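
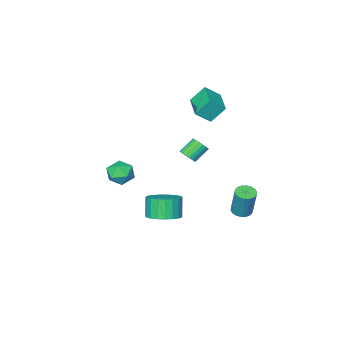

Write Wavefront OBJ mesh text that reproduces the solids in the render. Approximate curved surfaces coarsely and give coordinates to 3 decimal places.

v -4.368 -4.095 2.435
v -5.109 -3.611 3.532
v -3.483 -2.409 2.289
v -4.224 -1.925 3.386
v -3.476 -4.495 3.214
v -4.217 -4.011 4.311
v -2.591 -2.809 3.068
v -3.332 -2.325 4.165
v 3.336 -0.598 0.825
v 4.192 -0.656 0.478
v 3.668 -1.664 1.822
v 4.524 -1.722 1.475
v 4.264 -0.966 1.941
v 4.059 -0.307 1.324
v 3.801 -2.013 0.976
v 3.596 -1.354 0.359
v 4.479 -1.531 0.571
v 4.765 -0.884 1.167
v 3.095 -1.436 1.133
v 3.381 -0.789 1.729
v -3.628 0.528 -4.075
v -3.019 0.783 -4.19
v -2.883 1.326 -2.259
v -3.492 1.072 -2.145
v -3.199 1.015 -4.242
v -3.063 1.558 -2.312
v -3.464 1.151 -4.262
v -3.327 1.694 -2.331
v -3.761 1.163 -4.244
v -3.625 1.706 -2.314
v -4.032 1.05 -4.193
v -3.896 1.593 -2.263
v -4.223 0.833 -4.119
v -4.087 1.376 -2.188
v -4.296 0.556 -4.036
v -4.16 1.099 -2.105
v -4.237 0.274 -3.961
v -4.101 0.817 -2.03
v -4.057 0.042 -3.908
v -3.921 0.585 -1.978
v -3.793 -0.094 -3.889
v -3.656 0.449 -1.958
v -3.495 -0.106 -3.906
v -3.359 0.437 -1.976
v -3.224 0.007 -3.957
v -3.088 0.55 -2.027
v -3.033 0.224 -4.032
v -2.897 0.767 -2.101
v -2.96 0.501 -4.115
v -2.824 1.044 -2.184
v 2.042 0.458 -2.466
v 3.057 0.588 -2.153
v 2.713 0.133 -0.842
v 1.698 0.002 -1.154
v 2.88 0.986 -2.062
v 2.536 0.531 -0.751
v 2.559 1.293 -2.04
v 2.214 0.837 -0.729
v 2.148 1.455 -2.092
v 1.803 0.999 -0.781
v 1.718 1.444 -2.208
v 1.374 0.989 -0.897
v 1.345 1.263 -2.369
v 1 0.808 -1.058
v 1.092 0.943 -2.547
v 0.748 0.488 -1.236
v 1.004 0.539 -2.71
v 0.659 0.084 -1.399
v 1.095 0.121 -2.831
v 0.75 -0.335 -1.52
v 1.35 -0.239 -2.889
v 1.005 -0.695 -1.578
v 1.725 -0.479 -2.874
v 1.38 -0.934 -1.563
v 2.154 -0.556 -2.788
v 1.81 -1.012 -1.477
v 2.564 -0.459 -2.647
v 2.22 -0.914 -1.335
v 2.884 -0.202 -2.473
v 2.54 -0.658 -1.162
v 3.059 0.168 -2.299
v 2.714 -0.287 -0.988
v -2.158 -2.955 -0.565
v -1.799 -3.176 -0.124
v -2.762 -3.125 0.686
v -3.122 -2.905 0.245
v -1.765 -2.907 -0.101
v -2.729 -2.857 0.709
v -1.81 -2.648 -0.17
v -2.773 -2.598 0.641
v -1.923 -2.45 -0.317
v -2.886 -2.4 0.493
v -2.083 -2.352 -0.513
v -3.046 -2.302 0.297
v -2.258 -2.374 -0.72
v -3.221 -2.323 0.091
v -2.413 -2.51 -0.896
v -3.376 -2.46 -0.085
v -2.518 -2.735 -1.006
v -3.481 -2.684 -0.196
v -2.551 -3.003 -1.029
v -3.515 -2.953 -0.219
v -2.507 -3.262 -0.961
v -3.47 -3.212 -0.15
v -2.394 -3.46 -0.813
v -3.357 -3.41 -0.003
v -2.234 -3.558 -0.617
v -3.197 -3.508 0.193
v -2.059 -3.537 -0.411
v -3.022 -3.486 0.4
v -1.904 -3.4 -0.235
v -2.867 -3.35 0.576
f 2 4 1
f 5 2 1
f 1 4 3
f 3 5 1
f 2 8 4
f 6 2 5
f 6 8 2
f 4 8 3
f 7 5 3
f 3 8 7
f 7 6 5
f 8 6 7
f 9 20 14
f 9 14 10
f 9 10 16
f 9 16 19
f 9 19 20
f 10 14 18
f 14 20 13
f 20 19 11
f 19 16 15
f 16 10 17
f 12 18 13
f 12 13 11
f 12 11 15
f 12 15 17
f 12 17 18
f 13 18 14
f 11 13 20
f 15 11 19
f 17 15 16
f 18 17 10
f 22 21 25
f 22 25 23
f 23 25 26
f 23 26 24
f 25 21 27
f 25 27 26
f 26 27 28
f 26 28 24
f 27 21 29
f 27 29 28
f 28 29 30
f 28 30 24
f 29 21 31
f 29 31 30
f 30 31 32
f 30 32 24
f 31 21 33
f 31 33 32
f 32 33 34
f 32 34 24
f 33 21 35
f 33 35 34
f 34 35 36
f 34 36 24
f 35 21 37
f 35 37 36
f 36 37 38
f 36 38 24
f 37 21 39
f 37 39 38
f 38 39 40
f 38 40 24
f 39 21 41
f 39 41 40
f 40 41 42
f 40 42 24
f 41 21 43
f 41 43 42
f 42 43 44
f 42 44 24
f 43 21 45
f 43 45 44
f 44 45 46
f 44 46 24
f 45 21 47
f 45 47 46
f 46 47 48
f 46 48 24
f 47 21 49
f 47 49 48
f 48 49 50
f 48 50 24
f 49 21 22
f 49 22 50
f 50 22 23
f 50 23 24
f 52 51 55
f 52 55 53
f 53 55 56
f 53 56 54
f 55 51 57
f 55 57 56
f 56 57 58
f 56 58 54
f 57 51 59
f 57 59 58
f 58 59 60
f 58 60 54
f 59 51 61
f 59 61 60
f 60 61 62
f 60 62 54
f 61 51 63
f 61 63 62
f 62 63 64
f 62 64 54
f 63 51 65
f 63 65 64
f 64 65 66
f 64 66 54
f 65 51 67
f 65 67 66
f 66 67 68
f 66 68 54
f 67 51 69
f 67 69 68
f 68 69 70
f 68 70 54
f 69 51 71
f 69 71 70
f 70 71 72
f 70 72 54
f 71 51 73
f 71 73 72
f 72 73 74
f 72 74 54
f 73 51 75
f 73 75 74
f 74 75 76
f 74 76 54
f 75 51 77
f 75 77 76
f 76 77 78
f 76 78 54
f 77 51 79
f 77 79 78
f 78 79 80
f 78 80 54
f 79 51 81
f 79 81 80
f 80 81 82
f 80 82 54
f 81 51 52
f 81 52 82
f 82 52 53
f 82 53 54
f 84 83 87
f 84 87 85
f 85 87 88
f 85 88 86
f 87 83 89
f 87 89 88
f 88 89 90
f 88 90 86
f 89 83 91
f 89 91 90
f 90 91 92
f 90 92 86
f 91 83 93
f 91 93 92
f 92 93 94
f 92 94 86
f 93 83 95
f 93 95 94
f 94 95 96
f 94 96 86
f 95 83 97
f 95 97 96
f 96 97 98
f 96 98 86
f 97 83 99
f 97 99 98
f 98 99 100
f 98 100 86
f 99 83 101
f 99 101 100
f 100 101 102
f 100 102 86
f 101 83 103
f 101 103 102
f 102 103 104
f 102 104 86
f 103 83 105
f 103 105 104
f 104 105 106
f 104 106 86
f 105 83 107
f 105 107 106
f 106 107 108
f 106 108 86
f 107 83 109
f 107 109 108
f 108 109 110
f 108 110 86
f 109 83 111
f 109 111 110
f 110 111 112
f 110 112 86
f 111 83 84
f 111 84 112
f 112 84 85
f 112 85 86



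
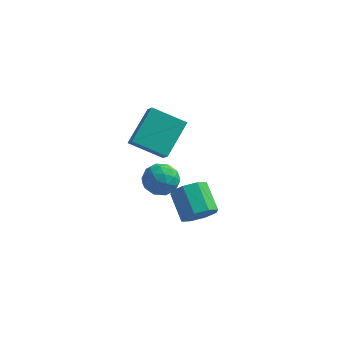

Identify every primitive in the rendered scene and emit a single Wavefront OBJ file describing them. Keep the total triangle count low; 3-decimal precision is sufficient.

v -1.313 1.202 2.373
v -2.874 0.998 3.159
v -0.93 2.799 3.548
v -2.491 2.595 4.335
v -0.909 0.625 3.025
v -2.47 0.421 3.812
v -0.526 2.222 4.201
v -2.087 2.018 4.987
v -1.829 2.916 -0.521
v -1.256 2.229 -0.757
v -2.244 2.151 0.697
v -1.671 1.464 0.461
v -1.328 2.278 0.737
v -1.072 2.75 -0.015
v -2.428 1.63 -0.045
v -2.172 2.102 -0.797
v -1.626 1.434 -0.463
v -0.947 1.834 0.021
v -2.553 2.546 -0.081
v -1.874 2.946 0.403
v -1.506 2.64 -0.746
v -1.994 1.74 0.686
v -1.793 2.219 0.848
v -1.456 1.815 0.71
v -1.397 2.946 -0.31
v -1.061 2.542 -0.449
v -1.103 2.571 0.43
v -2.439 1.838 0.389
v -2.103 1.434 0.25
v -2.044 2.565 -0.77
v -1.707 2.161 -0.908
v -2.397 1.809 -0.49
v -1.387 1.768 -0.712
v -1.631 1.319 0.004
v -2.076 1.416 -0.293
v -1.925 1.694 -0.735
v -0.987 2.004 -0.428
v -1.232 1.554 0.288
v -1.03 2.032 0.451
v -0.879 2.31 0.008
v -1.205 1.536 -0.255
v -2.268 2.826 -0.348
v -2.513 2.376 0.368
v -2.621 2.07 -0.068
v -2.47 2.348 -0.511
v -1.869 3.061 -0.064
v -2.113 2.612 0.652
v -1.575 2.686 0.675
v -1.424 2.964 0.233
v -2.295 2.844 0.195
v 0.218 1.774 -1.738
v 0.975 2.08 -1.36
v 0.12 3.092 -0.464
v -0.638 2.786 -0.842
v 0.801 2.433 -1.926
v -0.055 3.445 -1.03
v 0.285 2.4 -2.381
v -0.57 3.412 -1.485
v -0.27 2 -2.46
v -1.126 3.013 -1.564
v -0.54 1.468 -2.116
v -1.395 2.48 -1.22
v -0.365 1.115 -1.55
v -1.221 2.127 -0.654
v 0.15 1.148 -1.095
v -0.705 2.16 -0.199
v 0.706 1.547 -1.016
v -0.15 2.56 -0.12
f 2 4 1
f 5 2 1
f 1 4 3
f 3 5 1
f 2 8 4
f 6 2 5
f 6 8 2
f 4 8 3
f 7 5 3
f 3 8 7
f 7 6 5
f 8 6 7
f 9 46 25
f 46 20 49
f 25 49 14
f 46 49 25
f 9 25 21
f 25 14 26
f 21 26 10
f 25 26 21
f 9 21 30
f 21 10 31
f 30 31 16
f 21 31 30
f 9 30 42
f 30 16 45
f 42 45 19
f 30 45 42
f 9 42 46
f 42 19 50
f 46 50 20
f 42 50 46
f 10 26 37
f 26 14 40
f 37 40 18
f 26 40 37
f 14 49 27
f 49 20 48
f 27 48 13
f 49 48 27
f 20 50 47
f 50 19 43
f 47 43 11
f 50 43 47
f 19 45 44
f 45 16 32
f 44 32 15
f 45 32 44
f 16 31 36
f 31 10 33
f 36 33 17
f 31 33 36
f 12 38 24
f 38 18 39
f 24 39 13
f 38 39 24
f 12 24 22
f 24 13 23
f 22 23 11
f 24 23 22
f 12 22 29
f 22 11 28
f 29 28 15
f 22 28 29
f 12 29 34
f 29 15 35
f 34 35 17
f 29 35 34
f 12 34 38
f 34 17 41
f 38 41 18
f 34 41 38
f 13 39 27
f 39 18 40
f 27 40 14
f 39 40 27
f 11 23 47
f 23 13 48
f 47 48 20
f 23 48 47
f 15 28 44
f 28 11 43
f 44 43 19
f 28 43 44
f 17 35 36
f 35 15 32
f 36 32 16
f 35 32 36
f 18 41 37
f 41 17 33
f 37 33 10
f 41 33 37
f 52 51 55
f 52 55 53
f 53 55 56
f 53 56 54
f 55 51 57
f 55 57 56
f 56 57 58
f 56 58 54
f 57 51 59
f 57 59 58
f 58 59 60
f 58 60 54
f 59 51 61
f 59 61 60
f 60 61 62
f 60 62 54
f 61 51 63
f 61 63 62
f 62 63 64
f 62 64 54
f 63 51 65
f 63 65 64
f 64 65 66
f 64 66 54
f 65 51 67
f 65 67 66
f 66 67 68
f 66 68 54
f 67 51 52
f 67 52 68
f 68 52 53
f 68 53 54



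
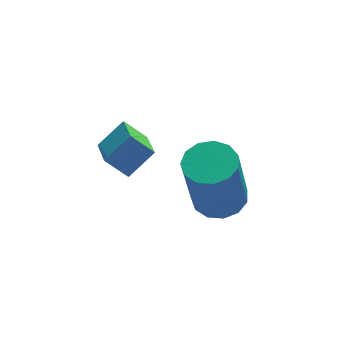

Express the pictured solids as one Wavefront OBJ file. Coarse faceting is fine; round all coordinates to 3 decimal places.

v -0.41 -3.188 1.338
v -0.982 -2.921 1.907
v -0.364 -2.022 0.837
v -0.936 -1.755 1.406
v 0.336 -2.945 1.974
v -0.236 -2.678 2.543
v 0.382 -1.779 1.473
v -0.19 -1.512 2.042
v 2.39 -1.781 -1.706
v 3.166 -1.782 -1.559
v 2.766 -2.2 0.553
v 1.99 -2.199 0.406
v 3.028 -1.363 -1.503
v 2.628 -1.78 0.61
v 2.688 -1.076 -1.51
v 2.288 -1.494 0.602
v 2.253 -1.014 -1.58
v 1.853 -1.431 0.532
v 1.861 -1.195 -1.69
v 1.461 -1.612 0.422
v 1.638 -1.562 -1.805
v 1.237 -1.98 0.307
v 1.653 -1.999 -1.889
v 1.253 -2.416 0.223
v 1.902 -2.367 -1.914
v 1.502 -2.784 0.198
v 2.307 -2.549 -1.874
v 1.906 -2.966 0.239
v 2.737 -2.487 -1.78
v 2.337 -2.905 0.332
v 3.058 -2.201 -1.663
v 2.658 -2.619 0.45
f 2 4 1
f 5 2 1
f 1 4 3
f 3 5 1
f 2 8 4
f 6 2 5
f 6 8 2
f 4 8 3
f 7 5 3
f 3 8 7
f 7 6 5
f 8 6 7
f 10 9 13
f 10 13 11
f 11 13 14
f 11 14 12
f 13 9 15
f 13 15 14
f 14 15 16
f 14 16 12
f 15 9 17
f 15 17 16
f 16 17 18
f 16 18 12
f 17 9 19
f 17 19 18
f 18 19 20
f 18 20 12
f 19 9 21
f 19 21 20
f 20 21 22
f 20 22 12
f 21 9 23
f 21 23 22
f 22 23 24
f 22 24 12
f 23 9 25
f 23 25 24
f 24 25 26
f 24 26 12
f 25 9 27
f 25 27 26
f 26 27 28
f 26 28 12
f 27 9 29
f 27 29 28
f 28 29 30
f 28 30 12
f 29 9 31
f 29 31 30
f 30 31 32
f 30 32 12
f 31 9 10
f 31 10 32
f 32 10 11
f 32 11 12



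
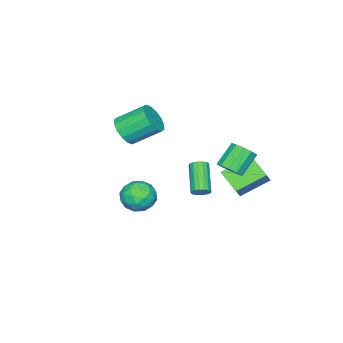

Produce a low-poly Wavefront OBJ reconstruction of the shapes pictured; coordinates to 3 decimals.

v 0.518 -1.137 -2.28
v 1.058 -0.336 -1.838
v 1.042 -2.184 -1.022
v 1.582 -1.383 -0.58
v 0.52 -1.373 -0.578
v 0.196 -0.726 -1.355
v 1.904 -1.794 -1.505
v 1.58 -1.147 -2.282
v 1.914 -0.742 -1.359
v 1.059 -0.482 -0.786
v 1.041 -2.038 -2.074
v 0.186 -1.778 -1.501
v 0.742 -0.645 -2.17
v 1.358 -1.875 -0.69
v 0.734 -1.869 -0.689
v 1.051 -1.398 -0.43
v 0.236 -0.874 -1.886
v 0.553 -0.403 -1.626
v 0.236 -1.012 -0.885
v 1.547 -2.117 -1.234
v 1.864 -1.646 -0.974
v 1.049 -1.122 -2.43
v 1.366 -0.651 -2.171
v 1.864 -1.508 -1.975
v 1.563 -0.413 -1.628
v 1.87 -1.028 -0.889
v 2.06 -1.27 -1.432
v 1.87 -0.889 -1.889
v 1.06 -0.26 -1.292
v 1.368 -0.875 -0.552
v 0.743 -0.869 -0.551
v 0.553 -0.489 -1.008
v 1.563 -0.498 -1.01
v 0.732 -1.645 -2.308
v 1.04 -2.26 -1.568
v 1.547 -2.031 -1.852
v 1.357 -1.651 -2.309
v 0.23 -1.492 -1.971
v 0.537 -2.107 -1.232
v 0.23 -1.631 -0.971
v 0.04 -1.25 -1.428
v 0.537 -2.022 -1.85
v -1.519 3.411 -1.034
v -2.067 2.101 -0.363
v -2.851 4.42 -0.151
v -3.399 3.111 0.52
v -0.901 3.549 -0.26
v -1.449 2.24 0.411
v -2.233 4.559 0.623
v -2.781 3.249 1.294
v -0.42 3.45 1.596
v 0.094 3.283 2.144
v -0.985 3.464 3.212
v -1.5 3.63 2.664
v 0.103 3.753 2.072
v -0.977 3.934 3.141
v -0.089 4.108 1.819
v -1.169 4.289 2.888
v -0.407 4.211 1.48
v -1.487 4.392 2.549
v -0.73 4.023 1.186
v -1.81 4.204 2.254
v -0.935 3.616 1.048
v -2.014 3.797 2.116
v -0.943 3.146 1.119
v -2.023 3.327 2.188
v -0.751 2.791 1.372
v -1.831 2.972 2.441
v -0.433 2.688 1.711
v -1.513 2.869 2.78
v -0.11 2.876 2.006
v -1.19 3.057 3.074
v 2.351 3.586 1.461
v 2.657 3.167 1.432
v 1.516 2.255 2.551
v 1.209 2.674 2.579
v 2.747 3.293 1.627
v 1.606 2.382 2.746
v 2.746 3.487 1.783
v 1.605 2.575 2.902
v 2.655 3.703 1.866
v 1.513 2.791 2.985
v 2.493 3.892 1.856
v 1.352 2.981 2.975
v 2.299 4.011 1.755
v 1.158 3.1 2.874
v 2.117 4.033 1.587
v 0.976 3.121 2.706
v 1.989 3.952 1.39
v 0.847 3.041 2.509
v 1.943 3.788 1.209
v 0.801 2.876 2.328
v 1.99 3.577 1.086
v 0.849 2.665 2.205
v 2.121 3.368 1.048
v 0.979 2.456 2.167
v 2.304 3.209 1.105
v 1.162 2.297 2.224
v 2.497 3.136 1.244
v 1.356 2.225 2.363
v -0.822 -3.497 1.849
v -0.167 -2.832 1.518
v -0.984 -1.499 2.58
v -1.638 -2.163 2.911
v -0.558 -2.809 1.188
v -1.375 -1.475 2.25
v -1.02 -2.97 1.035
v -1.837 -1.636 2.097
v -1.429 -3.272 1.1
v -2.245 -1.939 2.162
v -1.675 -3.634 1.366
v -2.491 -2.301 2.428
v -1.692 -3.96 1.761
v -2.509 -2.627 2.823
v -1.476 -4.161 2.18
v -2.293 -2.828 3.242
v -1.085 -4.185 2.51
v -1.902 -2.851 3.572
v -0.623 -4.024 2.663
v -1.44 -2.69 3.725
v -0.215 -3.721 2.598
v -1.031 -2.388 3.66
v 0.031 -3.359 2.332
v -0.785 -2.026 3.394
v 0.049 -3.033 1.937
v -0.768 -1.7 2.999
f 1 38 17
f 38 12 41
f 17 41 6
f 38 41 17
f 1 17 13
f 17 6 18
f 13 18 2
f 17 18 13
f 1 13 22
f 13 2 23
f 22 23 8
f 13 23 22
f 1 22 34
f 22 8 37
f 34 37 11
f 22 37 34
f 1 34 38
f 34 11 42
f 38 42 12
f 34 42 38
f 2 18 29
f 18 6 32
f 29 32 10
f 18 32 29
f 6 41 19
f 41 12 40
f 19 40 5
f 41 40 19
f 12 42 39
f 42 11 35
f 39 35 3
f 42 35 39
f 11 37 36
f 37 8 24
f 36 24 7
f 37 24 36
f 8 23 28
f 23 2 25
f 28 25 9
f 23 25 28
f 4 30 16
f 30 10 31
f 16 31 5
f 30 31 16
f 4 16 14
f 16 5 15
f 14 15 3
f 16 15 14
f 4 14 21
f 14 3 20
f 21 20 7
f 14 20 21
f 4 21 26
f 21 7 27
f 26 27 9
f 21 27 26
f 4 26 30
f 26 9 33
f 30 33 10
f 26 33 30
f 5 31 19
f 31 10 32
f 19 32 6
f 31 32 19
f 3 15 39
f 15 5 40
f 39 40 12
f 15 40 39
f 7 20 36
f 20 3 35
f 36 35 11
f 20 35 36
f 9 27 28
f 27 7 24
f 28 24 8
f 27 24 28
f 10 33 29
f 33 9 25
f 29 25 2
f 33 25 29
f 44 46 43
f 47 44 43
f 43 46 45
f 45 47 43
f 44 50 46
f 48 44 47
f 48 50 44
f 46 50 45
f 49 47 45
f 45 50 49
f 49 48 47
f 50 48 49
f 52 51 55
f 52 55 53
f 53 55 56
f 53 56 54
f 55 51 57
f 55 57 56
f 56 57 58
f 56 58 54
f 57 51 59
f 57 59 58
f 58 59 60
f 58 60 54
f 59 51 61
f 59 61 60
f 60 61 62
f 60 62 54
f 61 51 63
f 61 63 62
f 62 63 64
f 62 64 54
f 63 51 65
f 63 65 64
f 64 65 66
f 64 66 54
f 65 51 67
f 65 67 66
f 66 67 68
f 66 68 54
f 67 51 69
f 67 69 68
f 68 69 70
f 68 70 54
f 69 51 71
f 69 71 70
f 70 71 72
f 70 72 54
f 71 51 52
f 71 52 72
f 72 52 53
f 72 53 54
f 74 73 77
f 74 77 75
f 75 77 78
f 75 78 76
f 77 73 79
f 77 79 78
f 78 79 80
f 78 80 76
f 79 73 81
f 79 81 80
f 80 81 82
f 80 82 76
f 81 73 83
f 81 83 82
f 82 83 84
f 82 84 76
f 83 73 85
f 83 85 84
f 84 85 86
f 84 86 76
f 85 73 87
f 85 87 86
f 86 87 88
f 86 88 76
f 87 73 89
f 87 89 88
f 88 89 90
f 88 90 76
f 89 73 91
f 89 91 90
f 90 91 92
f 90 92 76
f 91 73 93
f 91 93 92
f 92 93 94
f 92 94 76
f 93 73 95
f 93 95 94
f 94 95 96
f 94 96 76
f 95 73 97
f 95 97 96
f 96 97 98
f 96 98 76
f 97 73 99
f 97 99 98
f 98 99 100
f 98 100 76
f 99 73 74
f 99 74 100
f 100 74 75
f 100 75 76
f 102 101 105
f 102 105 103
f 103 105 106
f 103 106 104
f 105 101 107
f 105 107 106
f 106 107 108
f 106 108 104
f 107 101 109
f 107 109 108
f 108 109 110
f 108 110 104
f 109 101 111
f 109 111 110
f 110 111 112
f 110 112 104
f 111 101 113
f 111 113 112
f 112 113 114
f 112 114 104
f 113 101 115
f 113 115 114
f 114 115 116
f 114 116 104
f 115 101 117
f 115 117 116
f 116 117 118
f 116 118 104
f 117 101 119
f 117 119 118
f 118 119 120
f 118 120 104
f 119 101 121
f 119 121 120
f 120 121 122
f 120 122 104
f 121 101 123
f 121 123 122
f 122 123 124
f 122 124 104
f 123 101 125
f 123 125 124
f 124 125 126
f 124 126 104
f 125 101 102
f 125 102 126
f 126 102 103
f 126 103 104



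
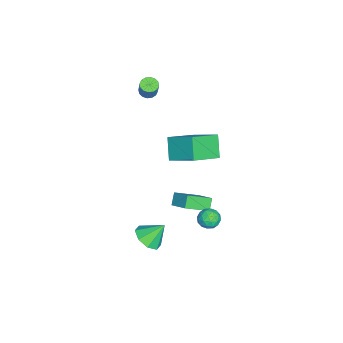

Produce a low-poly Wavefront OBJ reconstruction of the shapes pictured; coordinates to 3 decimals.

v 2.302 -1.07 -4.114
v 2.913 -0.439 -4.476
v 2.018 -0.17 -3.026
v 2.237 -0.348 -4.728
v 1.599 -0.679 -4.62
v 1.373 -1.239 -4.216
v 1.69 -1.7 -3.752
v 2.366 -1.792 -3.5
v 3.005 -1.46 -3.608
v 3.231 -0.9 -4.012
v -3.955 -2.304 3.312
v -3.483 -2.53 3.143
v -3.053 -2.362 4.119
v -3.525 -2.136 4.288
v -3.457 -2.253 3.084
v -3.027 -2.085 4.06
v -3.565 -1.99 3.086
v -3.135 -1.821 4.062
v -3.777 -1.81 3.148
v -3.347 -1.642 4.124
v -4.037 -1.763 3.255
v -3.607 -1.595 4.231
v -4.275 -1.861 3.376
v -3.845 -1.693 4.353
v -4.427 -2.078 3.481
v -3.997 -1.91 4.457
v -4.453 -2.355 3.54
v -4.023 -2.187 4.516
v -4.345 -2.619 3.538
v -3.915 -2.45 4.514
v -4.133 -2.798 3.476
v -3.703 -2.63 4.452
v -3.873 -2.845 3.369
v -3.443 -2.677 4.345
v -3.635 -2.747 3.247
v -3.205 -2.579 4.224
v 0.389 2.68 -3.15
v 1.019 2.677 -3.487
v 0.381 1.523 -3.153
v 1.011 1.52 -3.49
v 0.971 1.739 -2.811
v 0.976 2.454 -2.809
v 0.424 1.746 -3.831
v 0.429 2.461 -3.829
v 1.041 2.099 -3.908
v 1.379 2.096 -3.278
v 0.021 2.104 -3.362
v 0.359 2.101 -2.732
v 0.704 2.78 -3.318
v 0.696 1.42 -3.322
v 0.672 1.549 -2.923
v 1.042 1.547 -3.121
v 0.679 2.649 -2.92
v 1.049 2.647 -3.118
v 1.021 2.096 -2.721
v 0.351 1.553 -3.522
v 0.721 1.551 -3.72
v 0.358 2.653 -3.519
v 0.728 2.651 -3.717
v 0.379 2.104 -3.919
v 1.088 2.439 -3.764
v 1.083 1.759 -3.766
v 0.738 1.891 -3.966
v 0.741 2.312 -3.965
v 1.286 2.436 -3.394
v 1.282 1.756 -3.396
v 1.258 1.885 -2.996
v 1.261 2.306 -2.995
v 1.299 2.097 -3.641
v 0.118 2.444 -3.244
v 0.114 1.764 -3.246
v 0.139 1.894 -3.645
v 0.142 2.315 -3.644
v 0.317 2.441 -2.874
v 0.312 1.761 -2.876
v 0.659 1.888 -2.675
v 0.662 2.309 -2.674
v 0.101 2.103 -2.999
v -1.366 -0.288 -3.427
v -0.613 0.631 -2.766
v -2.178 0.985 -4.271
v -1.425 1.904 -3.61
v -0.775 -0.324 -4.05
v -0.022 0.595 -3.389
v -1.587 0.949 -4.894
v -0.834 1.868 -4.233
v -1.931 0.803 -0.465
v -2.91 0.525 0.691
v -1.281 2.322 0.452
v -2.26 2.044 1.608
v -0.46 -0.404 0.492
v -1.439 -0.682 1.648
v 0.19 1.115 1.409
v -0.789 0.837 2.565
f 2 1 4
f 2 4 3
f 4 1 5
f 4 5 3
f 5 1 6
f 5 6 3
f 6 1 7
f 6 7 3
f 7 1 8
f 7 8 3
f 8 1 9
f 8 9 3
f 9 1 10
f 9 10 3
f 10 1 2
f 10 2 3
f 12 11 15
f 12 15 13
f 13 15 16
f 13 16 14
f 15 11 17
f 15 17 16
f 16 17 18
f 16 18 14
f 17 11 19
f 17 19 18
f 18 19 20
f 18 20 14
f 19 11 21
f 19 21 20
f 20 21 22
f 20 22 14
f 21 11 23
f 21 23 22
f 22 23 24
f 22 24 14
f 23 11 25
f 23 25 24
f 24 25 26
f 24 26 14
f 25 11 27
f 25 27 26
f 26 27 28
f 26 28 14
f 27 11 29
f 27 29 28
f 28 29 30
f 28 30 14
f 29 11 31
f 29 31 30
f 30 31 32
f 30 32 14
f 31 11 33
f 31 33 32
f 32 33 34
f 32 34 14
f 33 11 35
f 33 35 34
f 34 35 36
f 34 36 14
f 35 11 12
f 35 12 36
f 36 12 13
f 36 13 14
f 37 74 53
f 74 48 77
f 53 77 42
f 74 77 53
f 37 53 49
f 53 42 54
f 49 54 38
f 53 54 49
f 37 49 58
f 49 38 59
f 58 59 44
f 49 59 58
f 37 58 70
f 58 44 73
f 70 73 47
f 58 73 70
f 37 70 74
f 70 47 78
f 74 78 48
f 70 78 74
f 38 54 65
f 54 42 68
f 65 68 46
f 54 68 65
f 42 77 55
f 77 48 76
f 55 76 41
f 77 76 55
f 48 78 75
f 78 47 71
f 75 71 39
f 78 71 75
f 47 73 72
f 73 44 60
f 72 60 43
f 73 60 72
f 44 59 64
f 59 38 61
f 64 61 45
f 59 61 64
f 40 66 52
f 66 46 67
f 52 67 41
f 66 67 52
f 40 52 50
f 52 41 51
f 50 51 39
f 52 51 50
f 40 50 57
f 50 39 56
f 57 56 43
f 50 56 57
f 40 57 62
f 57 43 63
f 62 63 45
f 57 63 62
f 40 62 66
f 62 45 69
f 66 69 46
f 62 69 66
f 41 67 55
f 67 46 68
f 55 68 42
f 67 68 55
f 39 51 75
f 51 41 76
f 75 76 48
f 51 76 75
f 43 56 72
f 56 39 71
f 72 71 47
f 56 71 72
f 45 63 64
f 63 43 60
f 64 60 44
f 63 60 64
f 46 69 65
f 69 45 61
f 65 61 38
f 69 61 65
f 80 82 79
f 83 80 79
f 79 82 81
f 81 83 79
f 80 86 82
f 84 80 83
f 84 86 80
f 82 86 81
f 85 83 81
f 81 86 85
f 85 84 83
f 86 84 85
f 88 90 87
f 91 88 87
f 87 90 89
f 89 91 87
f 88 94 90
f 92 88 91
f 92 94 88
f 90 94 89
f 93 91 89
f 89 94 93
f 93 92 91
f 94 92 93



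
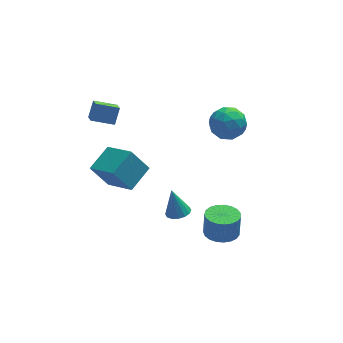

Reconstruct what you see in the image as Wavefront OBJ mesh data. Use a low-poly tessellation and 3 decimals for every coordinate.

v -3.955 -0.038 -0.124
v -2.712 1.038 0.446
v -4.919 1.598 -1.11
v -3.677 2.674 -0.541
v -3.023 -0.354 -1.559
v -1.781 0.722 -0.99
v -3.988 1.282 -2.546
v -2.745 2.358 -1.976
v 3.061 3.723 0.046
v 3.593 3.22 -0.835
v 2.727 2.06 0.795
v 3.259 1.557 -0.086
v 3.861 2.172 0.671
v 4.067 3.2 0.208
v 2.253 2.08 -0.248
v 2.459 3.108 -0.711
v 3.094 2.204 -1.017
v 4.087 2.261 -0.449
v 2.233 3.019 0.409
v 3.226 3.076 0.977
v 3.356 3.618 -0.46
v 2.964 1.662 0.42
v 3.317 2.024 0.865
v 3.63 1.728 0.347
v 3.635 3.606 0.153
v 3.948 3.31 -0.365
v 4.105 2.694 0.52
v 2.372 1.97 0.325
v 2.685 1.674 -0.193
v 2.69 3.552 -0.387
v 3.003 3.256 -0.905
v 2.215 2.586 -0.56
v 3.376 2.725 -1.085
v 3.179 1.747 -0.645
v 2.588 2.055 -0.74
v 2.709 2.659 -1.012
v 3.96 2.758 -0.751
v 3.763 1.78 -0.311
v 4.117 2.142 0.134
v 4.238 2.746 -0.138
v 3.666 2.161 -0.858
v 2.557 3.5 0.271
v 2.36 2.522 0.711
v 2.082 2.534 0.098
v 2.203 3.138 -0.174
v 3.141 3.533 0.605
v 2.944 2.555 1.045
v 3.611 2.621 0.972
v 3.732 3.225 0.7
v 2.654 3.119 0.818
v -4.429 3.442 1.324
v -4.017 3.976 2.218
v -4.406 4.235 0.839
v -3.994 4.769 1.733
v -3.146 3.151 0.907
v -2.734 3.685 1.801
v -3.123 3.944 0.422
v -2.711 4.478 1.316
v 1.373 -2.785 -4.108
v 2.007 -3.542 -4.035
v 2.122 -3.311 -2.639
v 1.487 -2.555 -2.712
v 2.26 -3.225 -4.108
v 2.374 -2.994 -2.712
v 2.359 -2.832 -4.181
v 2.473 -2.602 -2.785
v 2.288 -2.432 -4.242
v 2.402 -2.201 -2.845
v 2.058 -2.092 -4.279
v 2.173 -1.861 -2.883
v 1.71 -1.872 -4.287
v 1.825 -1.641 -2.891
v 1.304 -1.81 -4.264
v 1.418 -1.579 -2.867
v 0.909 -1.917 -4.214
v 1.024 -1.686 -2.818
v 0.595 -2.174 -4.146
v 0.71 -1.943 -2.749
v 0.415 -2.537 -4.071
v 0.53 -2.306 -2.675
v 0.401 -2.942 -4.003
v 0.515 -2.711 -2.606
v 0.555 -3.321 -3.953
v 0.669 -3.09 -2.556
v 0.85 -3.607 -3.93
v 0.964 -3.376 -2.533
v 1.236 -3.751 -3.937
v 1.35 -3.52 -2.541
v 1.645 -3.728 -3.975
v 1.759 -3.497 -2.578
v -0.689 -1.382 -3.167
v -0.165 -1.827 -2.954
v -0.951 -0.918 -1.553
v 0.005 -1.502 -3.02
v -0.011 -1.144 -3.126
v -0.209 -0.851 -3.242
v -0.536 -0.7 -3.338
v -0.904 -0.731 -3.389
v -1.214 -0.937 -3.38
v -1.384 -1.262 -3.314
v -1.368 -1.62 -3.209
v -1.17 -1.913 -3.092
v -0.843 -2.064 -2.996
v -0.475 -2.033 -2.946
f 2 4 1
f 5 2 1
f 1 4 3
f 3 5 1
f 2 8 4
f 6 2 5
f 6 8 2
f 4 8 3
f 7 5 3
f 3 8 7
f 7 6 5
f 8 6 7
f 9 46 25
f 46 20 49
f 25 49 14
f 46 49 25
f 9 25 21
f 25 14 26
f 21 26 10
f 25 26 21
f 9 21 30
f 21 10 31
f 30 31 16
f 21 31 30
f 9 30 42
f 30 16 45
f 42 45 19
f 30 45 42
f 9 42 46
f 42 19 50
f 46 50 20
f 42 50 46
f 10 26 37
f 26 14 40
f 37 40 18
f 26 40 37
f 14 49 27
f 49 20 48
f 27 48 13
f 49 48 27
f 20 50 47
f 50 19 43
f 47 43 11
f 50 43 47
f 19 45 44
f 45 16 32
f 44 32 15
f 45 32 44
f 16 31 36
f 31 10 33
f 36 33 17
f 31 33 36
f 12 38 24
f 38 18 39
f 24 39 13
f 38 39 24
f 12 24 22
f 24 13 23
f 22 23 11
f 24 23 22
f 12 22 29
f 22 11 28
f 29 28 15
f 22 28 29
f 12 29 34
f 29 15 35
f 34 35 17
f 29 35 34
f 12 34 38
f 34 17 41
f 38 41 18
f 34 41 38
f 13 39 27
f 39 18 40
f 27 40 14
f 39 40 27
f 11 23 47
f 23 13 48
f 47 48 20
f 23 48 47
f 15 28 44
f 28 11 43
f 44 43 19
f 28 43 44
f 17 35 36
f 35 15 32
f 36 32 16
f 35 32 36
f 18 41 37
f 41 17 33
f 37 33 10
f 41 33 37
f 52 54 51
f 55 52 51
f 51 54 53
f 53 55 51
f 52 58 54
f 56 52 55
f 56 58 52
f 54 58 53
f 57 55 53
f 53 58 57
f 57 56 55
f 58 56 57
f 60 59 63
f 60 63 61
f 61 63 64
f 61 64 62
f 63 59 65
f 63 65 64
f 64 65 66
f 64 66 62
f 65 59 67
f 65 67 66
f 66 67 68
f 66 68 62
f 67 59 69
f 67 69 68
f 68 69 70
f 68 70 62
f 69 59 71
f 69 71 70
f 70 71 72
f 70 72 62
f 71 59 73
f 71 73 72
f 72 73 74
f 72 74 62
f 73 59 75
f 73 75 74
f 74 75 76
f 74 76 62
f 75 59 77
f 75 77 76
f 76 77 78
f 76 78 62
f 77 59 79
f 77 79 78
f 78 79 80
f 78 80 62
f 79 59 81
f 79 81 80
f 80 81 82
f 80 82 62
f 81 59 83
f 81 83 82
f 82 83 84
f 82 84 62
f 83 59 85
f 83 85 84
f 84 85 86
f 84 86 62
f 85 59 87
f 85 87 86
f 86 87 88
f 86 88 62
f 87 59 89
f 87 89 88
f 88 89 90
f 88 90 62
f 89 59 60
f 89 60 90
f 90 60 61
f 90 61 62
f 92 91 94
f 92 94 93
f 94 91 95
f 94 95 93
f 95 91 96
f 95 96 93
f 96 91 97
f 96 97 93
f 97 91 98
f 97 98 93
f 98 91 99
f 98 99 93
f 99 91 100
f 99 100 93
f 100 91 101
f 100 101 93
f 101 91 102
f 101 102 93
f 102 91 103
f 102 103 93
f 103 91 104
f 103 104 93
f 104 91 92
f 104 92 93



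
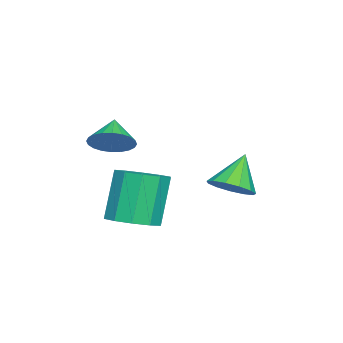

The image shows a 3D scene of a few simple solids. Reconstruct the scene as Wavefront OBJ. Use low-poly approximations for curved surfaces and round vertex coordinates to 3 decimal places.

v 0.47 -2.891 -1.857
v 1.057 -2.103 -1.671
v 0.276 -1.981 0.264
v -0.31 -2.769 0.077
v 0.522 -1.893 -1.899
v -0.258 -1.771 0.036
v -0.032 -2.065 -2.112
v -0.813 -1.943 -0.177
v -0.395 -2.552 -2.228
v -1.175 -2.43 -0.293
v -0.427 -3.168 -2.202
v -1.207 -3.046 -0.267
v -0.116 -3.679 -2.044
v -0.897 -3.557 -0.109
v 0.418 -3.889 -1.816
v -0.362 -3.767 0.119
v 0.973 -3.717 -1.603
v 0.192 -3.595 0.332
v 1.335 -3.23 -1.487
v 0.555 -3.108 0.448
v 1.367 -2.614 -1.513
v 0.587 -2.492 0.422
v -2.706 -0.323 -1.285
v -2.152 -0.823 -0.782
v -3.634 -0.057 0.005
v -1.978 -0.348 -0.756
v -2.036 0.136 -0.897
v -2.307 0.474 -1.162
v -2.704 0.559 -1.465
v -3.102 0.363 -1.711
v -3.375 -0.05 -1.822
v -3.435 -0.55 -1.762
v -3.264 -0.978 -1.55
v -2.916 -1.198 -1.254
v -2.501 -1.14 -0.968
v 1.444 -3.266 2.114
v 1.936 -3.082 2.743
v 0.596 -3.434 2.826
v 1.818 -2.794 2.67
v 1.643 -2.578 2.513
v 1.437 -2.466 2.295
v 1.232 -2.476 2.049
v 1.06 -2.607 1.813
v 0.946 -2.837 1.623
v 0.908 -3.133 1.507
v 0.951 -3.45 1.484
v 1.07 -3.738 1.557
v 1.245 -3.954 1.715
v 1.451 -4.066 1.933
v 1.655 -4.055 2.179
v 1.828 -3.925 2.415
v 1.942 -3.694 2.605
v 1.98 -3.398 2.72
f 2 1 5
f 2 5 3
f 3 5 6
f 3 6 4
f 5 1 7
f 5 7 6
f 6 7 8
f 6 8 4
f 7 1 9
f 7 9 8
f 8 9 10
f 8 10 4
f 9 1 11
f 9 11 10
f 10 11 12
f 10 12 4
f 11 1 13
f 11 13 12
f 12 13 14
f 12 14 4
f 13 1 15
f 13 15 14
f 14 15 16
f 14 16 4
f 15 1 17
f 15 17 16
f 16 17 18
f 16 18 4
f 17 1 19
f 17 19 18
f 18 19 20
f 18 20 4
f 19 1 21
f 19 21 20
f 20 21 22
f 20 22 4
f 21 1 2
f 21 2 22
f 22 2 3
f 22 3 4
f 24 23 26
f 24 26 25
f 26 23 27
f 26 27 25
f 27 23 28
f 27 28 25
f 28 23 29
f 28 29 25
f 29 23 30
f 29 30 25
f 30 23 31
f 30 31 25
f 31 23 32
f 31 32 25
f 32 23 33
f 32 33 25
f 33 23 34
f 33 34 25
f 34 23 35
f 34 35 25
f 35 23 24
f 35 24 25
f 37 36 39
f 37 39 38
f 39 36 40
f 39 40 38
f 40 36 41
f 40 41 38
f 41 36 42
f 41 42 38
f 42 36 43
f 42 43 38
f 43 36 44
f 43 44 38
f 44 36 45
f 44 45 38
f 45 36 46
f 45 46 38
f 46 36 47
f 46 47 38
f 47 36 48
f 47 48 38
f 48 36 49
f 48 49 38
f 49 36 50
f 49 50 38
f 50 36 51
f 50 51 38
f 51 36 52
f 51 52 38
f 52 36 53
f 52 53 38
f 53 36 37
f 53 37 38



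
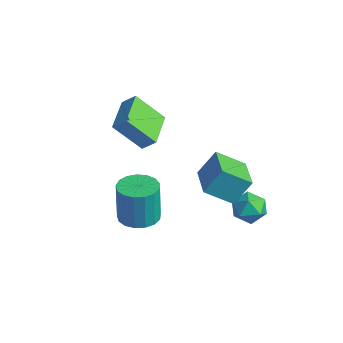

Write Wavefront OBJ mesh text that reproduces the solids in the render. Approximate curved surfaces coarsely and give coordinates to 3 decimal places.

v 1.142 -2.416 -2.214
v 2.121 -2.218 -2.169
v 2.017 -2.185 -0.061
v 1.038 -2.384 -0.106
v 1.917 -1.785 -2.185
v 1.813 -1.752 -0.078
v 1.535 -1.497 -2.209
v 1.432 -1.464 -0.101
v 1.064 -1.42 -2.233
v 0.96 -1.387 -0.126
v 0.61 -1.57 -2.253
v 0.506 -1.538 -0.146
v 0.278 -1.915 -2.264
v 0.174 -1.882 -0.157
v 0.144 -2.375 -2.263
v 0.04 -2.342 -0.156
v 0.238 -2.844 -2.251
v 0.135 -2.811 -0.144
v 0.54 -3.215 -2.231
v 0.436 -3.182 -0.124
v 0.979 -3.403 -2.206
v 0.876 -3.37 -0.099
v 1.456 -3.365 -2.183
v 1.352 -3.332 -0.076
v 1.86 -3.11 -2.167
v 1.757 -3.077 -0.06
v 2.1 -2.696 -2.162
v 1.997 -2.663 -0.055
v -1.777 0.194 1.171
v -2.635 -0.853 2.616
v -1.255 0.615 1.786
v -2.113 -0.432 3.231
v -0.407 -1.208 0.969
v -1.265 -2.255 2.414
v 0.115 -0.787 1.584
v -0.743 -1.834 3.029
v 1.571 3.37 -2.988
v 2.435 3.755 -3.129
v 1.785 2.445 -4.211
v 2.649 2.83 -4.352
v 2.49 2.277 -3.587
v 2.358 2.849 -2.831
v 1.862 3.351 -4.509
v 1.73 3.923 -3.753
v 2.616 3.743 -4.068
v 3.003 3.08 -3.499
v 1.217 3.12 -3.841
v 1.604 2.457 -3.272
v 1.816 0.672 -1.496
v 2.061 1.53 -0.205
v 0.092 1.527 -1.738
v 0.336 2.385 -0.446
v 2.544 1.875 -2.434
v 2.788 2.733 -1.142
v 0.819 2.73 -2.675
v 1.064 3.588 -1.384
f 2 1 5
f 2 5 3
f 3 5 6
f 3 6 4
f 5 1 7
f 5 7 6
f 6 7 8
f 6 8 4
f 7 1 9
f 7 9 8
f 8 9 10
f 8 10 4
f 9 1 11
f 9 11 10
f 10 11 12
f 10 12 4
f 11 1 13
f 11 13 12
f 12 13 14
f 12 14 4
f 13 1 15
f 13 15 14
f 14 15 16
f 14 16 4
f 15 1 17
f 15 17 16
f 16 17 18
f 16 18 4
f 17 1 19
f 17 19 18
f 18 19 20
f 18 20 4
f 19 1 21
f 19 21 20
f 20 21 22
f 20 22 4
f 21 1 23
f 21 23 22
f 22 23 24
f 22 24 4
f 23 1 25
f 23 25 24
f 24 25 26
f 24 26 4
f 25 1 27
f 25 27 26
f 26 27 28
f 26 28 4
f 27 1 2
f 27 2 28
f 28 2 3
f 28 3 4
f 30 32 29
f 33 30 29
f 29 32 31
f 31 33 29
f 30 36 32
f 34 30 33
f 34 36 30
f 32 36 31
f 35 33 31
f 31 36 35
f 35 34 33
f 36 34 35
f 37 48 42
f 37 42 38
f 37 38 44
f 37 44 47
f 37 47 48
f 38 42 46
f 42 48 41
f 48 47 39
f 47 44 43
f 44 38 45
f 40 46 41
f 40 41 39
f 40 39 43
f 40 43 45
f 40 45 46
f 41 46 42
f 39 41 48
f 43 39 47
f 45 43 44
f 46 45 38
f 50 52 49
f 53 50 49
f 49 52 51
f 51 53 49
f 50 56 52
f 54 50 53
f 54 56 50
f 52 56 51
f 55 53 51
f 51 56 55
f 55 54 53
f 56 54 55



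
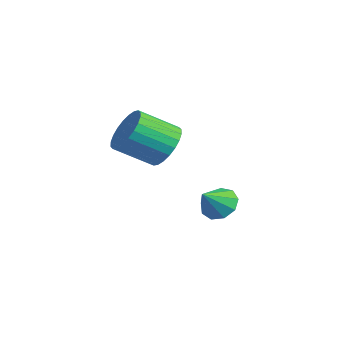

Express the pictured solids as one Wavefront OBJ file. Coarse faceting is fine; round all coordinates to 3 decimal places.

v 0.727 1.287 -1.837
v 1.052 0.848 -2.539
v 1.333 0.373 -0.983
v 1.447 1.276 -2.36
v 1.505 1.709 -1.937
v 1.199 1.945 -1.466
v 0.672 1.874 -1.169
v 0.171 1.528 -1.185
v -0.069 1.069 -1.505
v 0.063 0.713 -1.981
v 0.506 0.626 -2.389
v 2.374 -1.388 2.148
v 3.434 -1.558 2.034
v 3.286 -3.142 3.018
v 2.226 -2.972 3.132
v 3.425 -1.335 2.391
v 3.277 -2.919 3.375
v 3.255 -1.12 2.711
v 3.108 -2.704 3.696
v 2.952 -0.946 2.946
v 2.804 -2.529 3.93
v 2.56 -0.839 3.059
v 2.412 -2.422 4.043
v 2.14 -0.816 3.033
v 1.992 -2.399 4.018
v 1.756 -0.88 2.873
v 1.608 -2.463 3.857
v 1.465 -1.021 2.602
v 1.318 -2.604 3.586
v 1.314 -1.218 2.262
v 1.166 -2.802 3.246
v 1.323 -1.441 1.905
v 1.175 -3.025 2.889
v 1.492 -1.656 1.584
v 1.345 -3.24 2.569
v 1.796 -1.831 1.35
v 1.648 -3.414 2.334
v 2.188 -1.938 1.237
v 2.04 -3.521 2.221
v 2.608 -1.961 1.262
v 2.46 -3.544 2.247
v 2.992 -1.897 1.423
v 2.844 -3.48 2.407
v 3.282 -1.756 1.694
v 3.135 -3.339 2.678
f 2 1 4
f 2 4 3
f 4 1 5
f 4 5 3
f 5 1 6
f 5 6 3
f 6 1 7
f 6 7 3
f 7 1 8
f 7 8 3
f 8 1 9
f 8 9 3
f 9 1 10
f 9 10 3
f 10 1 11
f 10 11 3
f 11 1 2
f 11 2 3
f 13 12 16
f 13 16 14
f 14 16 17
f 14 17 15
f 16 12 18
f 16 18 17
f 17 18 19
f 17 19 15
f 18 12 20
f 18 20 19
f 19 20 21
f 19 21 15
f 20 12 22
f 20 22 21
f 21 22 23
f 21 23 15
f 22 12 24
f 22 24 23
f 23 24 25
f 23 25 15
f 24 12 26
f 24 26 25
f 25 26 27
f 25 27 15
f 26 12 28
f 26 28 27
f 27 28 29
f 27 29 15
f 28 12 30
f 28 30 29
f 29 30 31
f 29 31 15
f 30 12 32
f 30 32 31
f 31 32 33
f 31 33 15
f 32 12 34
f 32 34 33
f 33 34 35
f 33 35 15
f 34 12 36
f 34 36 35
f 35 36 37
f 35 37 15
f 36 12 38
f 36 38 37
f 37 38 39
f 37 39 15
f 38 12 40
f 38 40 39
f 39 40 41
f 39 41 15
f 40 12 42
f 40 42 41
f 41 42 43
f 41 43 15
f 42 12 44
f 42 44 43
f 43 44 45
f 43 45 15
f 44 12 13
f 44 13 45
f 45 13 14
f 45 14 15



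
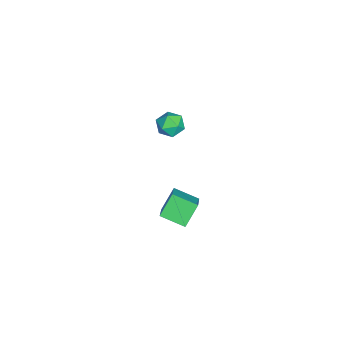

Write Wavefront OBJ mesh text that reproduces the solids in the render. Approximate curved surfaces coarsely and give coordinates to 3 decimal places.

v 2.427 -1.127 -1.588
v 3.82 -1.081 -0.563
v 2.754 0.268 -2.095
v 4.147 0.314 -1.07
v 3.273 -1.734 -2.71
v 4.666 -1.688 -1.685
v 3.6 -0.339 -3.217
v 4.993 -0.293 -2.192
v -3.834 -1.243 -1.535
v -3.399 -1.025 -2.322
v -3.581 -2.695 -1.798
v -3.146 -2.477 -2.585
v -2.763 -2.263 -1.77
v -2.92 -1.365 -1.608
v -4.06 -2.355 -2.512
v -4.217 -1.457 -2.35
v -3.539 -1.712 -2.926
v -2.737 -1.655 -2.467
v -4.243 -2.065 -1.653
v -3.441 -2.008 -1.194
f 2 4 1
f 5 2 1
f 1 4 3
f 3 5 1
f 2 8 4
f 6 2 5
f 6 8 2
f 4 8 3
f 7 5 3
f 3 8 7
f 7 6 5
f 8 6 7
f 9 20 14
f 9 14 10
f 9 10 16
f 9 16 19
f 9 19 20
f 10 14 18
f 14 20 13
f 20 19 11
f 19 16 15
f 16 10 17
f 12 18 13
f 12 13 11
f 12 11 15
f 12 15 17
f 12 17 18
f 13 18 14
f 11 13 20
f 15 11 19
f 17 15 16
f 18 17 10



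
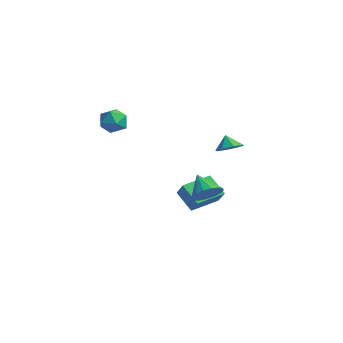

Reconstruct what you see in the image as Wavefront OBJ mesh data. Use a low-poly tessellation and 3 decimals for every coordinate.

v -2.304 3.093 -5.107
v -3.525 2.804 -3.914
v -2.366 5.127 -4.677
v -3.586 4.839 -3.485
v -1.334 2.921 -4.155
v -2.554 2.633 -2.963
v -1.395 4.956 -3.726
v -2.616 4.667 -2.533
v -1.562 -2.984 3.894
v -1.042 -2.879 4.728
v -0.318 -3.721 3.212
v 0.202 -3.616 4.046
v -0.571 -4.232 4.019
v -1.34 -3.777 4.44
v -0.02 -2.823 3.5
v -0.789 -2.368 3.921
v -0.09 -2.78 4.485
v -0.43 -3.651 4.806
v -0.93 -2.949 3.134
v -1.27 -3.82 3.455
v 2.537 1.118 -1.747
v 3.25 0.932 -1.027
v 1.343 1.162 -0.553
v 3.238 1.424 -1.057
v 3.066 1.846 -1.245
v 2.772 2.101 -1.548
v 2.425 2.131 -1.897
v 2.103 1.929 -2.211
v 1.881 1.541 -2.419
v 1.81 1.056 -2.473
v 1.905 0.586 -2.361
v 2.145 0.237 -2.108
v 2.475 0.09 -1.773
v 2.819 0.179 -1.431
v 3.099 0.483 -1.162
v 3.159 2.25 1.925
v 3.912 2.003 2.33
v 2.681 2.25 2.815
v 3.845 2.68 2.295
v 3.376 3.105 2.043
v 2.78 3.03 1.722
v 2.406 2.498 1.521
v 2.473 1.821 1.556
v 2.942 1.395 1.808
v 3.538 1.471 2.128
f 2 4 1
f 5 2 1
f 1 4 3
f 3 5 1
f 2 8 4
f 6 2 5
f 6 8 2
f 4 8 3
f 7 5 3
f 3 8 7
f 7 6 5
f 8 6 7
f 9 20 14
f 9 14 10
f 9 10 16
f 9 16 19
f 9 19 20
f 10 14 18
f 14 20 13
f 20 19 11
f 19 16 15
f 16 10 17
f 12 18 13
f 12 13 11
f 12 11 15
f 12 15 17
f 12 17 18
f 13 18 14
f 11 13 20
f 15 11 19
f 17 15 16
f 18 17 10
f 22 21 24
f 22 24 23
f 24 21 25
f 24 25 23
f 25 21 26
f 25 26 23
f 26 21 27
f 26 27 23
f 27 21 28
f 27 28 23
f 28 21 29
f 28 29 23
f 29 21 30
f 29 30 23
f 30 21 31
f 30 31 23
f 31 21 32
f 31 32 23
f 32 21 33
f 32 33 23
f 33 21 34
f 33 34 23
f 34 21 35
f 34 35 23
f 35 21 22
f 35 22 23
f 37 36 39
f 37 39 38
f 39 36 40
f 39 40 38
f 40 36 41
f 40 41 38
f 41 36 42
f 41 42 38
f 42 36 43
f 42 43 38
f 43 36 44
f 43 44 38
f 44 36 45
f 44 45 38
f 45 36 37
f 45 37 38



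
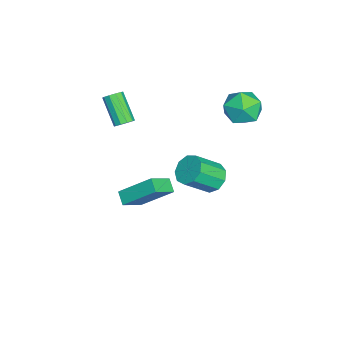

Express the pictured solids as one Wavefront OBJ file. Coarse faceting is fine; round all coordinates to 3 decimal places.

v -3.889 3.285 1.015
v -2.698 3.11 1.127
v -4.222 1.53 1.813
v -3.031 1.355 1.925
v -3.587 2.186 2.605
v -3.381 3.271 2.112
v -3.539 1.369 0.828
v -3.333 2.454 0.335
v -2.482 1.926 1.012
v -2.511 2.431 2.11
v -4.409 2.209 0.83
v -4.438 2.714 1.928
v -2.914 0.886 -4.207
v -2.046 1.28 -4.327
v -1.299 0.027 -3.033
v -2.166 -0.366 -2.913
v -2.368 1.587 -3.844
v -1.621 0.335 -2.549
v -2.944 1.567 -3.531
v -2.197 0.314 -2.236
v -3.507 1.228 -3.534
v -2.76 -0.025 -2.24
v -3.792 0.729 -3.853
v -3.045 -0.524 -2.558
v -3.666 0.304 -4.337
v -2.918 -0.949 -3.043
v -3.188 0.151 -4.76
v -2.441 -1.101 -3.466
v -2.581 0.343 -4.925
v -1.834 -0.91 -3.631
v -2.131 0.788 -4.754
v -1.384 -0.464 -3.46
v 2.418 -2.414 -0.545
v 3.345 -3.199 0.265
v 2.577 -0.751 0.886
v 3.504 -1.536 1.696
v 3.056 -2.104 -0.976
v 3.983 -2.889 -0.166
v 3.215 -0.441 0.455
v 4.142 -1.226 1.265
v -1.07 -3.522 1.66
v -0.741 -3.322 2.067
v -1.861 -4.077 3.346
v -2.19 -4.278 2.94
v -0.982 -3.083 1.997
v -2.101 -3.839 3.276
v -1.257 -3.012 1.799
v -2.376 -3.768 3.078
v -1.46 -3.136 1.547
v -2.579 -3.892 2.826
v -1.515 -3.408 1.339
v -2.634 -4.163 2.618
v -1.399 -3.723 1.254
v -2.519 -4.478 2.533
v -1.159 -3.961 1.324
v -2.278 -4.717 2.603
v -0.884 -4.032 1.522
v -2.003 -4.788 2.801
v -0.681 -3.908 1.774
v -1.8 -4.664 3.053
v -0.626 -3.637 1.982
v -1.745 -4.392 3.261
f 1 12 6
f 1 6 2
f 1 2 8
f 1 8 11
f 1 11 12
f 2 6 10
f 6 12 5
f 12 11 3
f 11 8 7
f 8 2 9
f 4 10 5
f 4 5 3
f 4 3 7
f 4 7 9
f 4 9 10
f 5 10 6
f 3 5 12
f 7 3 11
f 9 7 8
f 10 9 2
f 14 13 17
f 14 17 15
f 15 17 18
f 15 18 16
f 17 13 19
f 17 19 18
f 18 19 20
f 18 20 16
f 19 13 21
f 19 21 20
f 20 21 22
f 20 22 16
f 21 13 23
f 21 23 22
f 22 23 24
f 22 24 16
f 23 13 25
f 23 25 24
f 24 25 26
f 24 26 16
f 25 13 27
f 25 27 26
f 26 27 28
f 26 28 16
f 27 13 29
f 27 29 28
f 28 29 30
f 28 30 16
f 29 13 31
f 29 31 30
f 30 31 32
f 30 32 16
f 31 13 14
f 31 14 32
f 32 14 15
f 32 15 16
f 34 36 33
f 37 34 33
f 33 36 35
f 35 37 33
f 34 40 36
f 38 34 37
f 38 40 34
f 36 40 35
f 39 37 35
f 35 40 39
f 39 38 37
f 40 38 39
f 42 41 45
f 42 45 43
f 43 45 46
f 43 46 44
f 45 41 47
f 45 47 46
f 46 47 48
f 46 48 44
f 47 41 49
f 47 49 48
f 48 49 50
f 48 50 44
f 49 41 51
f 49 51 50
f 50 51 52
f 50 52 44
f 51 41 53
f 51 53 52
f 52 53 54
f 52 54 44
f 53 41 55
f 53 55 54
f 54 55 56
f 54 56 44
f 55 41 57
f 55 57 56
f 56 57 58
f 56 58 44
f 57 41 59
f 57 59 58
f 58 59 60
f 58 60 44
f 59 41 61
f 59 61 60
f 60 61 62
f 60 62 44
f 61 41 42
f 61 42 62
f 62 42 43
f 62 43 44



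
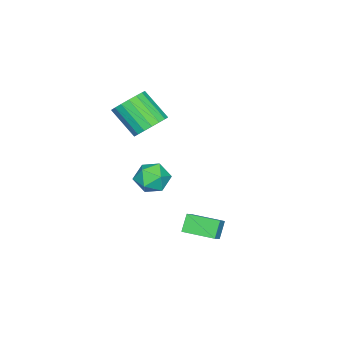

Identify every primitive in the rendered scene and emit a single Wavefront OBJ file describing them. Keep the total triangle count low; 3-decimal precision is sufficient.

v -1.591 -1.935 1.94
v -0.592 -2.08 1.937
v -0.789 -3.47 3.276
v -1.789 -3.325 3.28
v -0.646 -1.766 2.255
v -0.844 -3.156 3.594
v -0.888 -1.486 2.51
v -1.086 -2.876 3.849
v -1.269 -1.295 2.652
v -1.467 -2.685 3.991
v -1.714 -1.231 2.654
v -1.912 -2.62 3.993
v -2.135 -1.306 2.514
v -2.332 -2.695 3.853
v -2.447 -1.505 2.26
v -2.645 -2.895 3.599
v -2.591 -1.79 1.944
v -2.788 -3.18 3.283
v -2.536 -2.104 1.626
v -2.734 -3.494 2.965
v -2.294 -2.384 1.371
v -2.492 -3.774 2.71
v -1.913 -2.575 1.229
v -2.111 -3.965 2.568
v -1.468 -2.64 1.227
v -1.666 -4.029 2.566
v -1.048 -2.565 1.367
v -1.245 -3.954 2.706
v -0.735 -2.365 1.621
v -0.933 -3.755 2.96
v -4.405 -3.046 -3.14
v -3.925 -2.681 -3.988
v -2.915 -3.219 -2.372
v -2.435 -2.854 -3.22
v -3.024 -2.22 -2.642
v -3.944 -2.113 -3.116
v -2.896 -3.787 -3.244
v -3.816 -3.68 -3.718
v -2.992 -3.139 -4.052
v -3.071 -2.17 -3.68
v -3.769 -3.73 -2.68
v -3.848 -2.761 -2.308
v 1.117 1.785 -1.431
v 1.811 1.895 -0.918
v 0.898 3.41 -1.482
v 1.592 3.519 -0.969
v 1.728 1.841 -2.271
v 2.422 1.95 -1.758
v 1.509 3.465 -2.322
v 2.203 3.575 -1.809
f 2 1 5
f 2 5 3
f 3 5 6
f 3 6 4
f 5 1 7
f 5 7 6
f 6 7 8
f 6 8 4
f 7 1 9
f 7 9 8
f 8 9 10
f 8 10 4
f 9 1 11
f 9 11 10
f 10 11 12
f 10 12 4
f 11 1 13
f 11 13 12
f 12 13 14
f 12 14 4
f 13 1 15
f 13 15 14
f 14 15 16
f 14 16 4
f 15 1 17
f 15 17 16
f 16 17 18
f 16 18 4
f 17 1 19
f 17 19 18
f 18 19 20
f 18 20 4
f 19 1 21
f 19 21 20
f 20 21 22
f 20 22 4
f 21 1 23
f 21 23 22
f 22 23 24
f 22 24 4
f 23 1 25
f 23 25 24
f 24 25 26
f 24 26 4
f 25 1 27
f 25 27 26
f 26 27 28
f 26 28 4
f 27 1 29
f 27 29 28
f 28 29 30
f 28 30 4
f 29 1 2
f 29 2 30
f 30 2 3
f 30 3 4
f 31 42 36
f 31 36 32
f 31 32 38
f 31 38 41
f 31 41 42
f 32 36 40
f 36 42 35
f 42 41 33
f 41 38 37
f 38 32 39
f 34 40 35
f 34 35 33
f 34 33 37
f 34 37 39
f 34 39 40
f 35 40 36
f 33 35 42
f 37 33 41
f 39 37 38
f 40 39 32
f 44 46 43
f 47 44 43
f 43 46 45
f 45 47 43
f 44 50 46
f 48 44 47
f 48 50 44
f 46 50 45
f 49 47 45
f 45 50 49
f 49 48 47
f 50 48 49



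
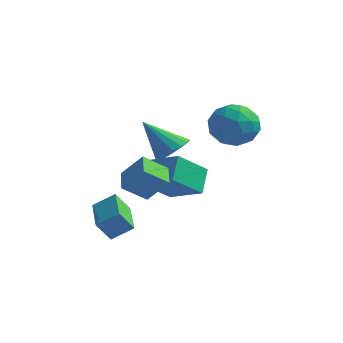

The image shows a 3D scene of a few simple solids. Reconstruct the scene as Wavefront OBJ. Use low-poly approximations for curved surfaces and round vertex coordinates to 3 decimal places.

v -3.234 3.672 -3.379
v -3.937 2.196 -2.126
v -3.54 4.711 -2.327
v -4.243 3.235 -1.074
v -1.417 3.445 -2.626
v -2.12 1.969 -1.373
v -1.723 4.484 -1.574
v -2.426 3.008 -0.321
v -1.519 0.995 0.941
v -0.804 1.022 1.581
v -2.921 0.705 2.519
v -0.936 1.461 1.545
v -1.201 1.793 1.37
v -1.539 1.942 1.097
v -1.873 1.874 0.788
v -2.125 1.605 0.515
v -2.239 1.196 0.339
v -2.188 0.741 0.301
v -1.983 0.344 0.41
v -1.672 0.096 0.64
v -1.327 0.054 0.94
v -1.025 0.228 1.24
v -0.836 0.577 1.471
v 1.22 3.323 1.581
v 1.714 2.936 2.664
v -0.514 2.384 2.036
v -0.02 1.997 3.119
v -0.272 3.21 2.944
v 0.8 3.791 2.662
v 0.4 1.529 2.038
v 1.472 2.11 1.756
v 1.207 1.828 2.946
v 0.792 2.867 3.506
v 0.408 2.453 1.194
v -0.007 3.492 1.754
v 1.62 3.212 2.082
v -0.42 2.108 2.618
v -0.567 2.821 2.515
v -0.277 2.594 3.151
v 1.082 3.714 2.081
v 1.372 3.487 2.718
v 0.205 3.648 2.883
v -0.172 1.833 1.982
v 0.118 1.606 2.619
v 1.477 2.726 1.549
v 1.767 2.499 2.185
v 0.995 1.672 1.817
v 1.612 2.333 2.885
v 0.592 1.781 3.153
v 0.839 1.506 2.517
v 1.469 1.848 2.351
v 1.368 2.944 3.214
v 0.348 2.392 3.482
v 0.2 3.105 3.379
v 0.83 3.446 3.213
v 1.07 2.293 3.38
v 0.852 2.928 1.218
v -0.168 2.376 1.486
v 0.37 1.874 1.487
v 1 2.215 1.321
v 0.608 3.539 1.547
v -0.412 2.987 1.815
v -0.269 3.472 2.349
v 0.361 3.814 2.183
v 0.13 3.027 1.32
v -3.434 -0.258 -1.319
v -2.416 -0.05 -0.129
v -4.089 0.775 -0.939
v -3.07 0.983 0.25
v -2.61 0.577 -2.17
v -1.591 0.785 -0.981
v -3.264 1.61 -1.791
v -2.246 1.818 -0.601
v -3.65 -2.055 -2.916
v -2.784 -1.51 -2.234
v -4.907 -0.351 -2.684
v -4.041 0.194 -2.002
v -3.179 -1.574 -3.898
v -2.313 -1.029 -3.216
v -4.436 0.13 -3.666
v -3.57 0.675 -2.984
f 2 4 1
f 5 2 1
f 1 4 3
f 3 5 1
f 2 8 4
f 6 2 5
f 6 8 2
f 4 8 3
f 7 5 3
f 3 8 7
f 7 6 5
f 8 6 7
f 10 9 12
f 10 12 11
f 12 9 13
f 12 13 11
f 13 9 14
f 13 14 11
f 14 9 15
f 14 15 11
f 15 9 16
f 15 16 11
f 16 9 17
f 16 17 11
f 17 9 18
f 17 18 11
f 18 9 19
f 18 19 11
f 19 9 20
f 19 20 11
f 20 9 21
f 20 21 11
f 21 9 22
f 21 22 11
f 22 9 23
f 22 23 11
f 23 9 10
f 23 10 11
f 24 61 40
f 61 35 64
f 40 64 29
f 61 64 40
f 24 40 36
f 40 29 41
f 36 41 25
f 40 41 36
f 24 36 45
f 36 25 46
f 45 46 31
f 36 46 45
f 24 45 57
f 45 31 60
f 57 60 34
f 45 60 57
f 24 57 61
f 57 34 65
f 61 65 35
f 57 65 61
f 25 41 52
f 41 29 55
f 52 55 33
f 41 55 52
f 29 64 42
f 64 35 63
f 42 63 28
f 64 63 42
f 35 65 62
f 65 34 58
f 62 58 26
f 65 58 62
f 34 60 59
f 60 31 47
f 59 47 30
f 60 47 59
f 31 46 51
f 46 25 48
f 51 48 32
f 46 48 51
f 27 53 39
f 53 33 54
f 39 54 28
f 53 54 39
f 27 39 37
f 39 28 38
f 37 38 26
f 39 38 37
f 27 37 44
f 37 26 43
f 44 43 30
f 37 43 44
f 27 44 49
f 44 30 50
f 49 50 32
f 44 50 49
f 27 49 53
f 49 32 56
f 53 56 33
f 49 56 53
f 28 54 42
f 54 33 55
f 42 55 29
f 54 55 42
f 26 38 62
f 38 28 63
f 62 63 35
f 38 63 62
f 30 43 59
f 43 26 58
f 59 58 34
f 43 58 59
f 32 50 51
f 50 30 47
f 51 47 31
f 50 47 51
f 33 56 52
f 56 32 48
f 52 48 25
f 56 48 52
f 67 69 66
f 70 67 66
f 66 69 68
f 68 70 66
f 67 73 69
f 71 67 70
f 71 73 67
f 69 73 68
f 72 70 68
f 68 73 72
f 72 71 70
f 73 71 72
f 75 77 74
f 78 75 74
f 74 77 76
f 76 78 74
f 75 81 77
f 79 75 78
f 79 81 75
f 77 81 76
f 80 78 76
f 76 81 80
f 80 79 78
f 81 79 80



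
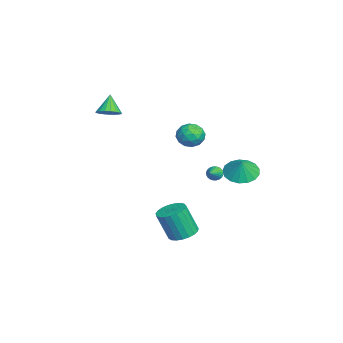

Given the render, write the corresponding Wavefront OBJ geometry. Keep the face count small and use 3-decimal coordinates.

v -3.217 -3.934 2.869
v -2.687 -3.456 3.185
v -3.983 -3.866 4.051
v -2.907 -3.236 3.03
v -3.188 -3.155 2.843
v -3.475 -3.227 2.662
v -3.71 -3.44 2.521
v -3.848 -3.75 2.449
v -3.861 -4.097 2.461
v -3.746 -4.412 2.553
v -3.527 -4.631 2.708
v -3.246 -4.713 2.895
v -2.959 -4.64 3.077
v -2.724 -4.428 3.217
v -2.586 -4.117 3.289
v -2.573 -3.77 3.277
v 3.49 0.542 -3.565
v 4.4 0.535 -3.567
v 4.4 -0.168 -1.738
v 3.49 -0.162 -1.735
v 4.324 0.881 -3.434
v 4.324 0.178 -1.605
v 4.104 1.169 -3.324
v 4.104 0.465 -1.494
v 3.778 1.347 -3.255
v 3.778 0.644 -1.426
v 3.401 1.387 -3.24
v 3.402 0.684 -1.41
v 3.041 1.28 -3.281
v 3.041 0.577 -1.451
v 2.758 1.046 -3.371
v 2.758 0.343 -1.541
v 2.601 0.724 -3.494
v 2.602 0.021 -1.665
v 2.598 0.371 -3.63
v 2.599 -0.332 -1.8
v 2.749 0.048 -3.754
v 2.75 -0.656 -1.925
v 3.029 -0.191 -3.846
v 3.029 -0.894 -2.017
v 3.388 -0.302 -3.889
v 3.388 -1.006 -2.06
v 3.764 -0.268 -3.876
v 3.765 -0.971 -2.047
v 4.093 -0.094 -3.809
v 4.094 -0.797 -1.98
v 4.318 0.19 -3.7
v 4.319 -0.513 -1.871
v -2.113 1.352 2.005
v -1.342 1.547 2.456
v -1.438 0.213 1.344
v -0.667 0.408 1.795
v -1.392 0.083 2.248
v -1.809 0.787 2.657
v -0.971 0.973 1.143
v -1.388 1.677 1.552
v -0.636 1.313 1.924
v -0.896 0.763 2.607
v -1.884 0.997 1.193
v -2.144 0.447 1.876
v -1.787 1.55 2.288
v -0.993 0.21 1.512
v -1.419 0.019 1.778
v -0.966 0.134 2.043
v -2.062 1.103 2.406
v -1.608 1.218 2.672
v -1.638 0.357 2.549
v -1.172 0.542 1.128
v -0.718 0.657 1.394
v -1.814 1.626 1.757
v -1.361 1.741 2.022
v -1.142 1.403 1.251
v -0.918 1.527 2.241
v -0.522 0.857 1.852
v -0.7 1.189 1.469
v -0.946 1.603 1.709
v -1.071 1.203 2.642
v -0.675 0.534 2.254
v -1.101 0.343 2.52
v -1.346 0.756 2.76
v -0.656 1.066 2.329
v -2.105 1.226 1.546
v -1.709 0.557 1.158
v -1.434 1.004 1.04
v -1.679 1.417 1.28
v -2.258 0.903 1.948
v -1.862 0.233 1.559
v -1.834 0.157 2.091
v -2.08 0.571 2.331
v -2.124 0.694 1.471
v 0.704 2.279 -0.182
v 0.96 2.534 -0.542
v 1.656 1.981 0.282
v 0.936 2.675 -0.404
v 0.878 2.756 -0.231
v 0.793 2.764 -0.052
v 0.694 2.698 0.108
v 0.597 2.569 0.224
v 0.516 2.395 0.278
v 0.464 2.204 0.262
v 0.449 2.024 0.178
v 0.472 1.883 0.04
v 0.531 1.802 -0.132
v 0.616 1.794 -0.312
v 0.714 1.86 -0.472
v 0.811 1.989 -0.588
v 0.892 2.163 -0.642
v 0.944 2.354 -0.626
v -0.568 3.808 -0.63
v 0.329 4.17 -1.111
v -0.012 3.812 0.41
v 0.077 4.602 -0.978
v -0.323 4.851 -0.766
v -0.779 4.862 -0.522
v -1.186 4.631 -0.303
v -1.452 4.211 -0.16
v -1.516 3.7 -0.124
v -1.362 3.213 -0.204
v -1.026 2.862 -0.382
v -0.585 2.728 -0.617
v -0.141 2.842 -0.855
v 0.206 3.176 -1.041
v 0.376 3.656 -1.134
f 2 1 4
f 2 4 3
f 4 1 5
f 4 5 3
f 5 1 6
f 5 6 3
f 6 1 7
f 6 7 3
f 7 1 8
f 7 8 3
f 8 1 9
f 8 9 3
f 9 1 10
f 9 10 3
f 10 1 11
f 10 11 3
f 11 1 12
f 11 12 3
f 12 1 13
f 12 13 3
f 13 1 14
f 13 14 3
f 14 1 15
f 14 15 3
f 15 1 16
f 15 16 3
f 16 1 2
f 16 2 3
f 18 17 21
f 18 21 19
f 19 21 22
f 19 22 20
f 21 17 23
f 21 23 22
f 22 23 24
f 22 24 20
f 23 17 25
f 23 25 24
f 24 25 26
f 24 26 20
f 25 17 27
f 25 27 26
f 26 27 28
f 26 28 20
f 27 17 29
f 27 29 28
f 28 29 30
f 28 30 20
f 29 17 31
f 29 31 30
f 30 31 32
f 30 32 20
f 31 17 33
f 31 33 32
f 32 33 34
f 32 34 20
f 33 17 35
f 33 35 34
f 34 35 36
f 34 36 20
f 35 17 37
f 35 37 36
f 36 37 38
f 36 38 20
f 37 17 39
f 37 39 38
f 38 39 40
f 38 40 20
f 39 17 41
f 39 41 40
f 40 41 42
f 40 42 20
f 41 17 43
f 41 43 42
f 42 43 44
f 42 44 20
f 43 17 45
f 43 45 44
f 44 45 46
f 44 46 20
f 45 17 47
f 45 47 46
f 46 47 48
f 46 48 20
f 47 17 18
f 47 18 48
f 48 18 19
f 48 19 20
f 49 86 65
f 86 60 89
f 65 89 54
f 86 89 65
f 49 65 61
f 65 54 66
f 61 66 50
f 65 66 61
f 49 61 70
f 61 50 71
f 70 71 56
f 61 71 70
f 49 70 82
f 70 56 85
f 82 85 59
f 70 85 82
f 49 82 86
f 82 59 90
f 86 90 60
f 82 90 86
f 50 66 77
f 66 54 80
f 77 80 58
f 66 80 77
f 54 89 67
f 89 60 88
f 67 88 53
f 89 88 67
f 60 90 87
f 90 59 83
f 87 83 51
f 90 83 87
f 59 85 84
f 85 56 72
f 84 72 55
f 85 72 84
f 56 71 76
f 71 50 73
f 76 73 57
f 71 73 76
f 52 78 64
f 78 58 79
f 64 79 53
f 78 79 64
f 52 64 62
f 64 53 63
f 62 63 51
f 64 63 62
f 52 62 69
f 62 51 68
f 69 68 55
f 62 68 69
f 52 69 74
f 69 55 75
f 74 75 57
f 69 75 74
f 52 74 78
f 74 57 81
f 78 81 58
f 74 81 78
f 53 79 67
f 79 58 80
f 67 80 54
f 79 80 67
f 51 63 87
f 63 53 88
f 87 88 60
f 63 88 87
f 55 68 84
f 68 51 83
f 84 83 59
f 68 83 84
f 57 75 76
f 75 55 72
f 76 72 56
f 75 72 76
f 58 81 77
f 81 57 73
f 77 73 50
f 81 73 77
f 92 91 94
f 92 94 93
f 94 91 95
f 94 95 93
f 95 91 96
f 95 96 93
f 96 91 97
f 96 97 93
f 97 91 98
f 97 98 93
f 98 91 99
f 98 99 93
f 99 91 100
f 99 100 93
f 100 91 101
f 100 101 93
f 101 91 102
f 101 102 93
f 102 91 103
f 102 103 93
f 103 91 104
f 103 104 93
f 104 91 105
f 104 105 93
f 105 91 106
f 105 106 93
f 106 91 107
f 106 107 93
f 107 91 108
f 107 108 93
f 108 91 92
f 108 92 93
f 110 109 112
f 110 112 111
f 112 109 113
f 112 113 111
f 113 109 114
f 113 114 111
f 114 109 115
f 114 115 111
f 115 109 116
f 115 116 111
f 116 109 117
f 116 117 111
f 117 109 118
f 117 118 111
f 118 109 119
f 118 119 111
f 119 109 120
f 119 120 111
f 120 109 121
f 120 121 111
f 121 109 122
f 121 122 111
f 122 109 123
f 122 123 111
f 123 109 110
f 123 110 111



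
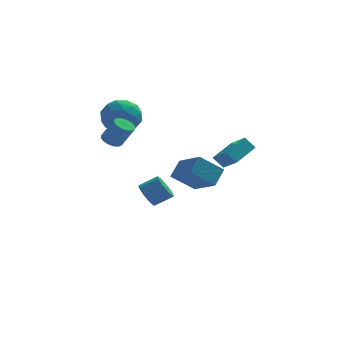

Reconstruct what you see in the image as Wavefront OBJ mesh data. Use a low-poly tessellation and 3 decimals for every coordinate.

v -4.721 1.434 3.149
v -3.974 1.658 2.28
v -3.646 -0.018 3.7
v -2.899 0.206 2.831
v -2.991 0.948 3.728
v -3.655 1.845 3.387
v -3.965 -0.205 2.593
v -4.629 0.692 2.252
v -3.507 0.645 1.937
v -2.905 1.357 2.638
v -4.715 0.283 3.342
v -4.113 0.995 4.043
v -4.442 1.673 2.666
v -3.178 -0.033 3.314
v -3.232 0.403 3.841
v -2.793 0.534 3.331
v -4.255 1.783 3.317
v -3.815 1.915 2.806
v -3.237 1.498 3.657
v -3.805 -0.275 3.174
v -3.365 -0.143 2.663
v -4.827 1.106 2.649
v -4.388 1.237 2.139
v -4.383 0.142 2.323
v -3.728 1.209 1.954
v -3.096 0.356 2.278
v -3.723 0.115 2.137
v -4.113 0.642 1.937
v -3.374 1.628 2.366
v -2.742 0.775 2.69
v -2.796 1.211 3.217
v -3.187 1.738 3.017
v -3.099 1.033 2.164
v -4.878 0.865 3.29
v -4.246 0.012 3.614
v -4.433 -0.098 2.963
v -4.824 0.429 2.763
v -4.524 1.284 3.702
v -3.892 0.431 4.026
v -3.507 0.998 4.043
v -3.897 1.525 3.843
v -4.521 0.607 3.816
v 1.035 0.915 -1.997
v -0.252 0.612 -0.96
v -0.01 2.416 -2.854
v -1.296 2.113 -1.817
v 1.516 1.727 -1.163
v 0.23 1.424 -0.126
v 0.472 3.228 -2.02
v -0.815 2.925 -0.983
v -4.217 -2.023 2.311
v -3.851 -2.39 2.009
v -3.177 -2.704 3.207
v -3.543 -2.337 3.509
v -3.711 -2.113 2.002
v -3.036 -2.427 3.2
v -3.706 -1.812 2.079
v -3.032 -2.126 3.277
v -3.838 -1.567 2.217
v -3.164 -1.881 3.415
v -4.072 -1.445 2.381
v -3.398 -1.759 3.579
v -4.345 -1.478 2.526
v -3.671 -1.792 3.724
v -4.583 -1.656 2.613
v -3.909 -1.97 3.811
v -4.724 -1.933 2.62
v -4.049 -2.247 3.818
v -4.728 -2.234 2.543
v -4.054 -2.548 3.741
v -4.596 -2.479 2.405
v -3.922 -2.793 3.603
v -4.362 -2.601 2.241
v -3.688 -2.915 3.439
v -4.089 -2.568 2.096
v -3.415 -2.882 3.294
v -2.556 2.728 -3.478
v -2.113 2.708 -4.18
v -1.101 2.812 -3.543
v -1.544 2.832 -2.842
v -2.249 3.244 -4.051
v -1.237 3.348 -3.415
v -2.529 3.539 -3.654
v -1.517 3.643 -3.018
v -2.821 3.454 -3.175
v -1.809 3.558 -2.539
v -2.99 3.029 -2.838
v -1.978 3.134 -2.202
v -2.955 2.464 -2.8
v -1.943 2.568 -2.164
v -2.734 2.022 -3.079
v -1.722 2.126 -2.443
v -2.43 1.91 -3.545
v -1.417 2.015 -2.909
v -2.184 2.181 -3.98
v -1.172 2.285 -3.344
v 0.795 -3.871 1.794
v 1.417 -4.784 2.497
v 1.738 -2.776 2.382
v 2.36 -3.69 3.085
v 1.32 -3.99 1.175
v 1.942 -4.904 1.878
v 2.263 -2.896 1.763
v 2.885 -3.809 2.466
f 1 38 17
f 38 12 41
f 17 41 6
f 38 41 17
f 1 17 13
f 17 6 18
f 13 18 2
f 17 18 13
f 1 13 22
f 13 2 23
f 22 23 8
f 13 23 22
f 1 22 34
f 22 8 37
f 34 37 11
f 22 37 34
f 1 34 38
f 34 11 42
f 38 42 12
f 34 42 38
f 2 18 29
f 18 6 32
f 29 32 10
f 18 32 29
f 6 41 19
f 41 12 40
f 19 40 5
f 41 40 19
f 12 42 39
f 42 11 35
f 39 35 3
f 42 35 39
f 11 37 36
f 37 8 24
f 36 24 7
f 37 24 36
f 8 23 28
f 23 2 25
f 28 25 9
f 23 25 28
f 4 30 16
f 30 10 31
f 16 31 5
f 30 31 16
f 4 16 14
f 16 5 15
f 14 15 3
f 16 15 14
f 4 14 21
f 14 3 20
f 21 20 7
f 14 20 21
f 4 21 26
f 21 7 27
f 26 27 9
f 21 27 26
f 4 26 30
f 26 9 33
f 30 33 10
f 26 33 30
f 5 31 19
f 31 10 32
f 19 32 6
f 31 32 19
f 3 15 39
f 15 5 40
f 39 40 12
f 15 40 39
f 7 20 36
f 20 3 35
f 36 35 11
f 20 35 36
f 9 27 28
f 27 7 24
f 28 24 8
f 27 24 28
f 10 33 29
f 33 9 25
f 29 25 2
f 33 25 29
f 44 46 43
f 47 44 43
f 43 46 45
f 45 47 43
f 44 50 46
f 48 44 47
f 48 50 44
f 46 50 45
f 49 47 45
f 45 50 49
f 49 48 47
f 50 48 49
f 52 51 55
f 52 55 53
f 53 55 56
f 53 56 54
f 55 51 57
f 55 57 56
f 56 57 58
f 56 58 54
f 57 51 59
f 57 59 58
f 58 59 60
f 58 60 54
f 59 51 61
f 59 61 60
f 60 61 62
f 60 62 54
f 61 51 63
f 61 63 62
f 62 63 64
f 62 64 54
f 63 51 65
f 63 65 64
f 64 65 66
f 64 66 54
f 65 51 67
f 65 67 66
f 66 67 68
f 66 68 54
f 67 51 69
f 67 69 68
f 68 69 70
f 68 70 54
f 69 51 71
f 69 71 70
f 70 71 72
f 70 72 54
f 71 51 73
f 71 73 72
f 72 73 74
f 72 74 54
f 73 51 75
f 73 75 74
f 74 75 76
f 74 76 54
f 75 51 52
f 75 52 76
f 76 52 53
f 76 53 54
f 78 77 81
f 78 81 79
f 79 81 82
f 79 82 80
f 81 77 83
f 81 83 82
f 82 83 84
f 82 84 80
f 83 77 85
f 83 85 84
f 84 85 86
f 84 86 80
f 85 77 87
f 85 87 86
f 86 87 88
f 86 88 80
f 87 77 89
f 87 89 88
f 88 89 90
f 88 90 80
f 89 77 91
f 89 91 90
f 90 91 92
f 90 92 80
f 91 77 93
f 91 93 92
f 92 93 94
f 92 94 80
f 93 77 95
f 93 95 94
f 94 95 96
f 94 96 80
f 95 77 78
f 95 78 96
f 96 78 79
f 96 79 80
f 98 100 97
f 101 98 97
f 97 100 99
f 99 101 97
f 98 104 100
f 102 98 101
f 102 104 98
f 100 104 99
f 103 101 99
f 99 104 103
f 103 102 101
f 104 102 103



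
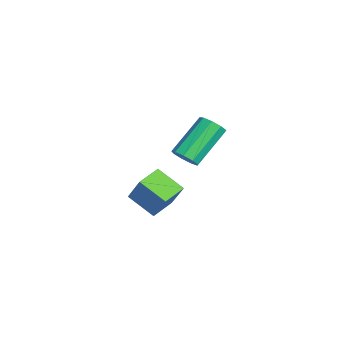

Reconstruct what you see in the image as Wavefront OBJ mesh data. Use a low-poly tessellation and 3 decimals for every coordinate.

v 4.489 0.731 3.061
v 4.962 0.641 3.512
v 3.905 1.879 4.87
v 3.431 1.969 4.419
v 5.058 1.002 3.258
v 4 2.239 4.616
v 4.887 1.236 2.911
v 3.83 2.473 4.269
v 4.53 1.234 2.635
v 3.472 2.471 3.993
v 4.154 0.996 2.558
v 3.096 2.234 3.916
v 3.934 0.635 2.717
v 2.877 1.873 4.075
v 3.974 0.319 3.036
v 2.917 1.556 4.394
v 4.255 0.195 3.367
v 3.197 1.433 4.725
v 4.645 0.323 3.555
v 3.588 1.56 4.913
v 1.073 -1.475 -1.358
v 1.792 -1.003 0.015
v 0.141 -0.635 -1.159
v 0.86 -0.163 0.214
v 1.86 -0.417 -2.134
v 2.579 0.055 -0.761
v 0.928 0.423 -1.935
v 1.647 0.895 -0.562
f 2 1 5
f 2 5 3
f 3 5 6
f 3 6 4
f 5 1 7
f 5 7 6
f 6 7 8
f 6 8 4
f 7 1 9
f 7 9 8
f 8 9 10
f 8 10 4
f 9 1 11
f 9 11 10
f 10 11 12
f 10 12 4
f 11 1 13
f 11 13 12
f 12 13 14
f 12 14 4
f 13 1 15
f 13 15 14
f 14 15 16
f 14 16 4
f 15 1 17
f 15 17 16
f 16 17 18
f 16 18 4
f 17 1 19
f 17 19 18
f 18 19 20
f 18 20 4
f 19 1 2
f 19 2 20
f 20 2 3
f 20 3 4
f 22 24 21
f 25 22 21
f 21 24 23
f 23 25 21
f 22 28 24
f 26 22 25
f 26 28 22
f 24 28 23
f 27 25 23
f 23 28 27
f 27 26 25
f 28 26 27



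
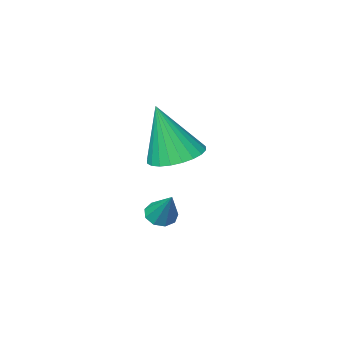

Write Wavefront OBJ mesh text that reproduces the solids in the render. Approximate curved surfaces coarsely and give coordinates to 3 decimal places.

v -4.143 -2.819 0.419
v -3.455 -3.424 0.131
v -3.657 -3.241 2.461
v -3.265 -3.103 0.152
v -3.208 -2.737 0.214
v -3.294 -2.385 0.307
v -3.509 -2.098 0.418
v -3.82 -1.922 0.528
v -4.18 -1.882 0.622
v -4.535 -1.984 0.685
v -4.83 -2.214 0.708
v -5.02 -2.536 0.686
v -5.077 -2.901 0.625
v -4.991 -3.254 0.531
v -4.777 -3.54 0.421
v -4.465 -3.717 0.311
v -4.105 -3.757 0.217
v -3.75 -3.654 0.154
v -3.911 -3.364 -2.352
v -3.488 -3.113 -2.597
v -3.769 -2.456 -1.168
v -3.81 -2.942 -2.689
v -4.179 -2.968 -2.624
v -4.424 -3.18 -2.432
v -4.428 -3.479 -2.203
v -4.191 -3.723 -2.043
v -3.823 -3.8 -2.029
v -3.496 -3.673 -2.165
v -3.364 -3.402 -2.39
f 2 1 4
f 2 4 3
f 4 1 5
f 4 5 3
f 5 1 6
f 5 6 3
f 6 1 7
f 6 7 3
f 7 1 8
f 7 8 3
f 8 1 9
f 8 9 3
f 9 1 10
f 9 10 3
f 10 1 11
f 10 11 3
f 11 1 12
f 11 12 3
f 12 1 13
f 12 13 3
f 13 1 14
f 13 14 3
f 14 1 15
f 14 15 3
f 15 1 16
f 15 16 3
f 16 1 17
f 16 17 3
f 17 1 18
f 17 18 3
f 18 1 2
f 18 2 3
f 20 19 22
f 20 22 21
f 22 19 23
f 22 23 21
f 23 19 24
f 23 24 21
f 24 19 25
f 24 25 21
f 25 19 26
f 25 26 21
f 26 19 27
f 26 27 21
f 27 19 28
f 27 28 21
f 28 19 29
f 28 29 21
f 29 19 20
f 29 20 21

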